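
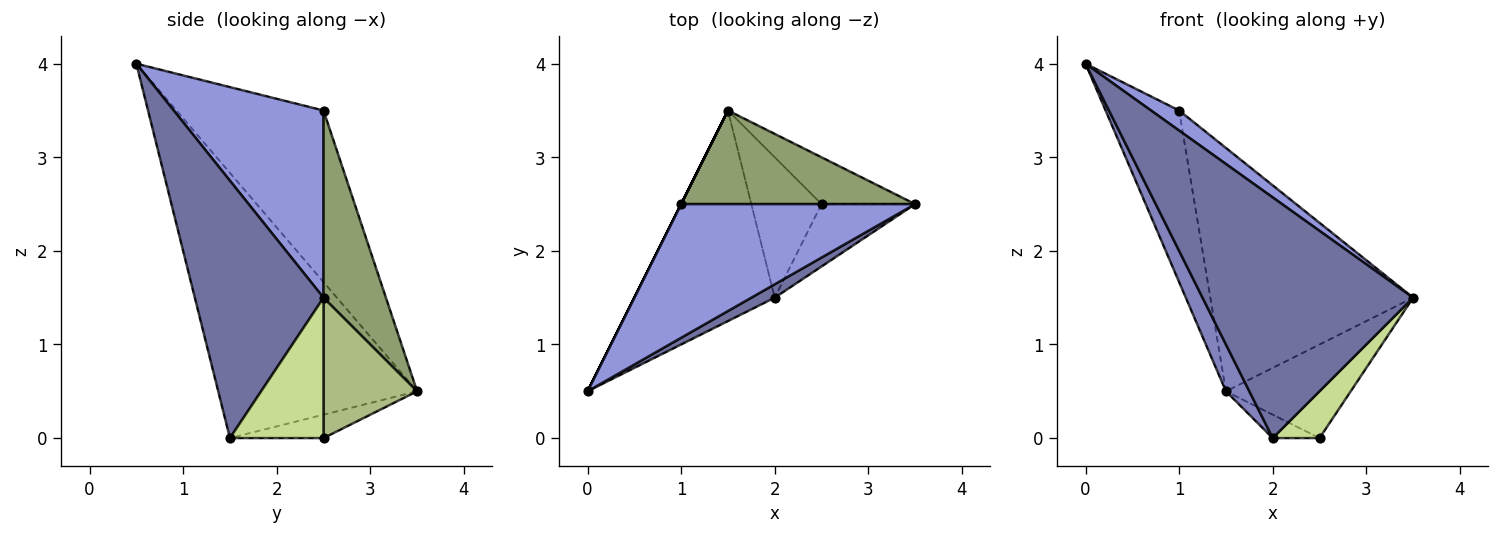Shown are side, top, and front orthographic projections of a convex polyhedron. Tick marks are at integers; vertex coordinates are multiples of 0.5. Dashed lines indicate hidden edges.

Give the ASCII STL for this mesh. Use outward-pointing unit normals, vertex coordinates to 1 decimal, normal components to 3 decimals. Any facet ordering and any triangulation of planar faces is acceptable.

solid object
 facet normal 0.521 -0.852 0.047
  outer loop
   vertex 2.0 1.5 0.0
   vertex 3.5 2.5 1.5
   vertex 0.0 0.5 4.0
  endloop
 endfacet
 facet normal -0.879 -0.103 -0.465
  outer loop
   vertex 2.0 1.5 0.0
   vertex 0.0 0.5 4.0
   vertex 1.5 3.5 0.5
  endloop
 endfacet
 facet normal 0.620 -0.116 0.776
  outer loop
   vertex 1.0 2.5 3.5
   vertex 0.0 0.5 4.0
   vertex 3.5 2.5 1.5
  endloop
 endfacet
 facet normal -0.894 0.447 0.000
  outer loop
   vertex 1.0 2.5 3.5
   vertex 1.5 3.5 0.5
   vertex 0.0 0.5 4.0
  endloop
 endfacet
 facet normal 0.276 0.897 0.345
  outer loop
   vertex 1.0 2.5 3.5
   vertex 3.5 2.5 1.5
   vertex 1.5 3.5 0.5
  endloop
 endfacet
 facet normal 0.557 0.743 -0.371
  outer loop
   vertex 2.5 2.5 0.0
   vertex 1.5 3.5 0.5
   vertex 3.5 2.5 1.5
  endloop
 endfacet
 facet normal 0.768 -0.384 -0.512
  outer loop
   vertex 2.5 2.5 0.0
   vertex 3.5 2.5 1.5
   vertex 2.0 1.5 0.0
  endloop
 endfacet
 facet normal -0.312 0.156 -0.937
  outer loop
   vertex 2.5 2.5 0.0
   vertex 2.0 1.5 0.0
   vertex 1.5 3.5 0.5
  endloop
 endfacet
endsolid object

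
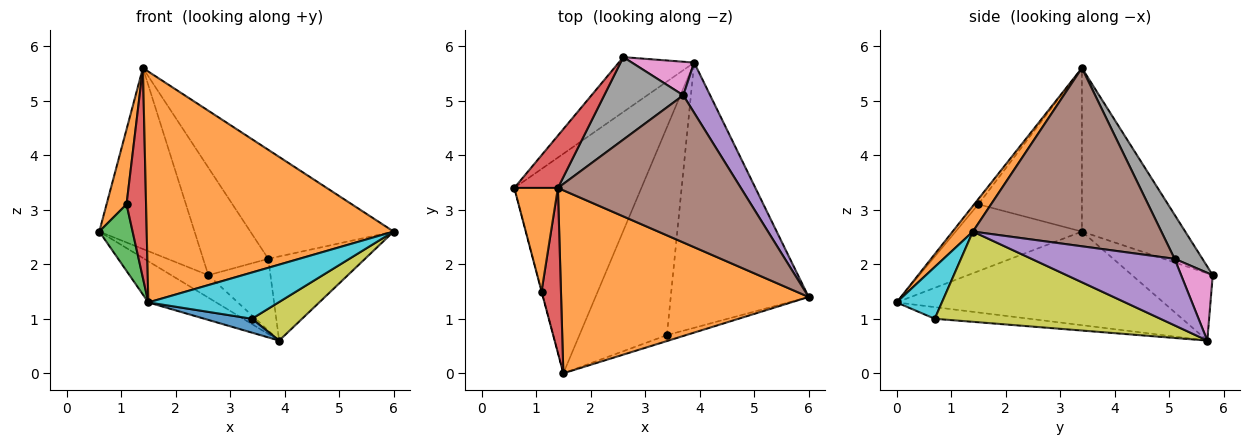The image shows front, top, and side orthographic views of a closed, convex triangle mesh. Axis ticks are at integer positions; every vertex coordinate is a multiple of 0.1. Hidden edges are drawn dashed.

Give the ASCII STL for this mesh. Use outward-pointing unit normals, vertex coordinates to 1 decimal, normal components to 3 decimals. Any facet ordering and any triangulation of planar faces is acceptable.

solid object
 facet normal -0.586 0.149 -0.796
  outer loop
   vertex 1.5 0.0 1.3
   vertex 0.6 3.4 2.6
   vertex 3.9 5.7 0.6
  endloop
 endfacet
 facet normal 0.064 -0.782 0.620
  outer loop
   vertex 1.5 0.0 1.3
   vertex 6.0 1.4 2.6
   vertex 1.4 3.4 5.6
  endloop
 endfacet
 facet normal -0.636 0.292 -0.714
  outer loop
   vertex 2.6 5.8 1.8
   vertex 3.9 5.7 0.6
   vertex 0.6 3.4 2.6
  endloop
 endfacet
 facet normal -0.721 0.665 0.192
  outer loop
   vertex 2.6 5.8 1.8
   vertex 0.6 3.4 2.6
   vertex 1.4 3.4 5.6
  endloop
 endfacet
 facet normal 0.786 0.531 0.317
  outer loop
   vertex 3.7 5.1 2.1
   vertex 6.0 1.4 2.6
   vertex 3.9 5.7 0.6
  endloop
 endfacet
 facet normal 0.616 0.469 0.633
  outer loop
   vertex 3.7 5.1 2.1
   vertex 1.4 3.4 5.6
   vertex 6.0 1.4 2.6
  endloop
 endfacet
 facet normal 0.419 0.823 0.385
  outer loop
   vertex 3.7 5.1 2.1
   vertex 3.9 5.7 0.6
   vertex 2.6 5.8 1.8
  endloop
 endfacet
 facet normal 0.321 0.752 0.576
  outer loop
   vertex 3.7 5.1 2.1
   vertex 2.6 5.8 1.8
   vertex 1.4 3.4 5.6
  endloop
 endfacet
 facet normal 0.544 -0.121 -0.831
  outer loop
   vertex 3.4 0.7 1.0
   vertex 3.9 5.7 0.6
   vertex 6.0 1.4 2.6
  endloop
 endfacet
 facet normal 0.326 -0.938 -0.120
  outer loop
   vertex 3.4 0.7 1.0
   vertex 6.0 1.4 2.6
   vertex 1.5 0.0 1.3
  endloop
 endfacet
 facet normal -0.132 -0.066 -0.989
  outer loop
   vertex 3.4 0.7 1.0
   vertex 1.5 0.0 1.3
   vertex 3.9 5.7 0.6
  endloop
 endfacet
 facet normal -0.950 -0.183 0.253
  outer loop
   vertex 1.1 1.5 3.1
   vertex 1.4 3.4 5.6
   vertex 0.6 3.4 2.6
  endloop
 endfacet
 facet normal -0.967 -0.255 -0.002
  outer loop
   vertex 1.1 1.5 3.1
   vertex 0.6 3.4 2.6
   vertex 1.5 0.0 1.3
  endloop
 endfacet
 facet normal -0.166 -0.775 0.609
  outer loop
   vertex 1.1 1.5 3.1
   vertex 1.5 0.0 1.3
   vertex 1.4 3.4 5.6
  endloop
 endfacet
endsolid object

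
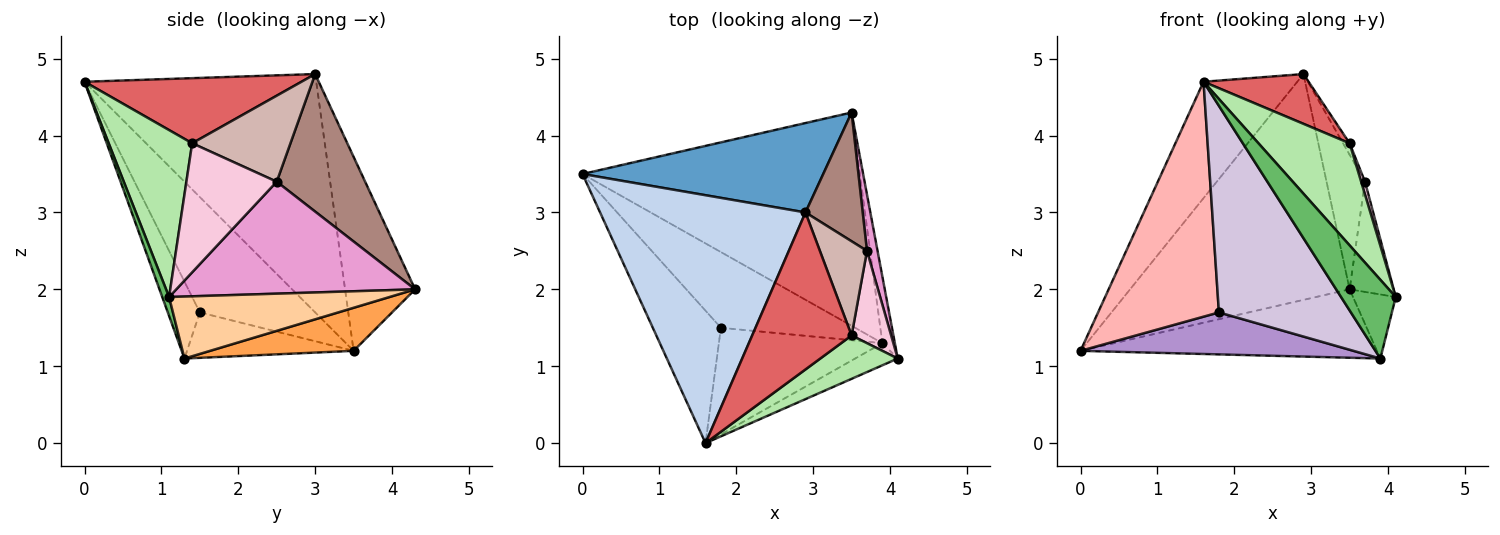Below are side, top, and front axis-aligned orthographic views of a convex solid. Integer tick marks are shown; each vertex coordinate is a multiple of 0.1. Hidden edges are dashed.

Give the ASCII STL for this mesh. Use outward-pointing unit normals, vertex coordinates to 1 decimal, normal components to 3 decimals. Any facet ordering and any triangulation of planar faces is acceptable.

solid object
 facet normal -0.284 0.891 0.353
  outer loop
   vertex 2.9 3.0 4.8
   vertex 3.5 4.3 2.0
   vertex 0.0 3.5 1.2
  endloop
 endfacet
 facet normal -0.724 0.293 0.624
  outer loop
   vertex 2.9 3.0 4.8
   vertex 0.0 3.5 1.2
   vertex 1.6 0.0 4.7
  endloop
 endfacet
 facet normal 0.146 0.302 -0.942
  outer loop
   vertex 3.9 1.3 1.1
   vertex 0.0 3.5 1.2
   vertex 3.5 4.3 2.0
  endloop
 endfacet
 facet normal 0.963 0.187 -0.194
  outer loop
   vertex 3.9 1.3 1.1
   vertex 3.5 4.3 2.0
   vertex 4.1 1.1 1.9
  endloop
 endfacet
 facet normal 0.119 -0.956 -0.269
  outer loop
   vertex 3.9 1.3 1.1
   vertex 4.1 1.1 1.9
   vertex 1.6 0.0 4.7
  endloop
 endfacet
 facet normal 0.644 -0.704 0.299
  outer loop
   vertex 3.5 1.4 3.9
   vertex 1.6 0.0 4.7
   vertex 4.1 1.1 1.9
  endloop
 endfacet
 facet normal 0.529 -0.256 0.809
  outer loop
   vertex 3.5 1.4 3.9
   vertex 2.9 3.0 4.8
   vertex 1.6 0.0 4.7
  endloop
 endfacet
 facet normal -0.639 -0.670 -0.378
  outer loop
   vertex 1.8 1.5 1.7
   vertex 1.6 0.0 4.7
   vertex 0.0 3.5 1.2
  endloop
 endfacet
 facet normal -0.284 -0.465 -0.839
  outer loop
   vertex 1.8 1.5 1.7
   vertex 0.0 3.5 1.2
   vertex 3.9 1.3 1.1
  endloop
 endfacet
 facet normal -0.211 -0.869 -0.448
  outer loop
   vertex 1.8 1.5 1.7
   vertex 3.9 1.3 1.1
   vertex 1.6 0.0 4.7
  endloop
 endfacet
 facet normal 0.857 0.373 0.357
  outer loop
   vertex 3.7 2.5 3.4
   vertex 3.5 4.3 2.0
   vertex 2.9 3.0 4.8
  endloop
 endfacet
 facet normal 0.876 0.059 0.479
  outer loop
   vertex 3.7 2.5 3.4
   vertex 2.9 3.0 4.8
   vertex 3.5 1.4 3.9
  endloop
 endfacet
 facet normal 0.979 0.181 0.092
  outer loop
   vertex 3.7 2.5 3.4
   vertex 4.1 1.1 1.9
   vertex 3.5 4.3 2.0
  endloop
 endfacet
 facet normal 0.955 -0.041 0.293
  outer loop
   vertex 3.7 2.5 3.4
   vertex 3.5 1.4 3.9
   vertex 4.1 1.1 1.9
  endloop
 endfacet
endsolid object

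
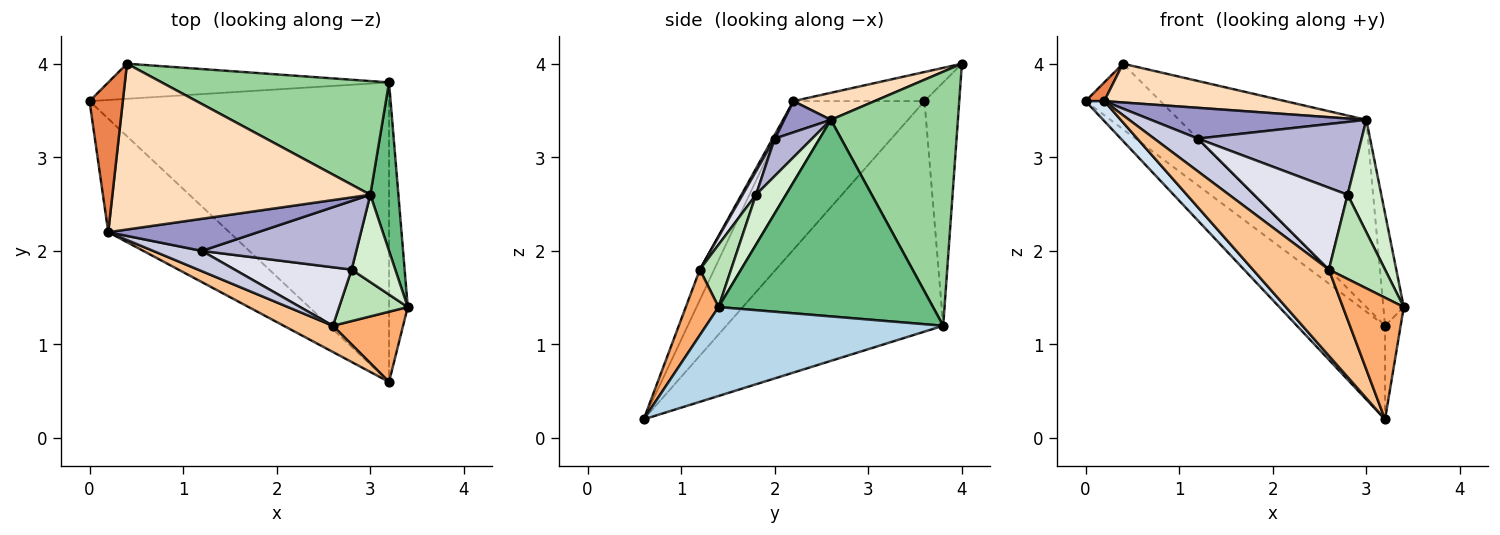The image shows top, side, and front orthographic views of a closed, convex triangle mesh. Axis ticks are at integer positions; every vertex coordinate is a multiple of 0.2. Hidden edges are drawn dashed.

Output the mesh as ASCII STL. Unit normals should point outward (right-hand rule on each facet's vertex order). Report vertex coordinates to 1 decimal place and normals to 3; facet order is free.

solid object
 facet normal -0.592 0.240 -0.769
  outer loop
   vertex 3.2 3.8 1.2
   vertex 3.2 0.6 0.2
   vertex 0.0 3.6 3.6
  endloop
 endfacet
 facet normal -0.379 0.816 -0.437
  outer loop
   vertex 3.2 3.8 1.2
   vertex 0.0 3.6 3.6
   vertex 0.4 4.0 4.0
  endloop
 endfacet
 facet normal 0.977 0.064 -0.206
  outer loop
   vertex 3.2 3.8 1.2
   vertex 3.4 1.4 1.4
   vertex 3.2 0.6 0.2
  endloop
 endfacet
 facet normal -0.770 -0.110 -0.628
  outer loop
   vertex 0.2 2.2 3.6
   vertex 0.0 3.6 3.6
   vertex 3.2 0.6 0.2
  endloop
 endfacet
 facet normal -0.656 -0.094 0.749
  outer loop
   vertex 0.2 2.2 3.6
   vertex 0.4 4.0 4.0
   vertex 0.0 3.6 3.6
  endloop
 endfacet
 facet normal 0.423 -0.785 0.453
  outer loop
   vertex 2.6 1.2 1.8
   vertex 3.2 0.6 0.2
   vertex 3.4 1.4 1.4
  endloop
 endfacet
 facet normal -0.177 -0.942 0.287
  outer loop
   vertex 2.6 1.2 1.8
   vertex 0.2 2.2 3.6
   vertex 3.2 0.6 0.2
  endloop
 endfacet
 facet normal 0.102 -0.227 0.969
  outer loop
   vertex 3.0 2.6 3.4
   vertex 0.4 4.0 4.0
   vertex 0.2 2.2 3.6
  endloop
 endfacet
 facet normal 0.986 0.094 0.141
  outer loop
   vertex 3.0 2.6 3.4
   vertex 3.4 1.4 1.4
   vertex 3.2 3.8 1.2
  endloop
 endfacet
 facet normal 0.502 0.739 0.449
  outer loop
   vertex 3.0 2.6 3.4
   vertex 3.2 3.8 1.2
   vertex 0.4 4.0 4.0
  endloop
 endfacet
 facet normal 0.428 -0.771 0.471
  outer loop
   vertex 2.8 1.8 2.6
   vertex 2.6 1.2 1.8
   vertex 3.4 1.4 1.4
  endloop
 endfacet
 facet normal 0.574 -0.646 0.503
  outer loop
   vertex 2.8 1.8 2.6
   vertex 3.4 1.4 1.4
   vertex 3.0 2.6 3.4
  endloop
 endfacet
 facet normal 0.149 -0.684 0.714
  outer loop
   vertex 1.2 2.0 3.2
   vertex 3.0 2.6 3.4
   vertex 0.2 2.2 3.6
  endloop
 endfacet
 facet normal 0.164 -0.718 0.677
  outer loop
   vertex 1.2 2.0 3.2
   vertex 2.8 1.8 2.6
   vertex 3.0 2.6 3.4
  endloop
 endfacet
 facet normal 0.040 -0.850 0.526
  outer loop
   vertex 1.2 2.0 3.2
   vertex 0.2 2.2 3.6
   vertex 2.6 1.2 1.8
  endloop
 endfacet
 facet normal 0.115 -0.808 0.577
  outer loop
   vertex 1.2 2.0 3.2
   vertex 2.6 1.2 1.8
   vertex 2.8 1.8 2.6
  endloop
 endfacet
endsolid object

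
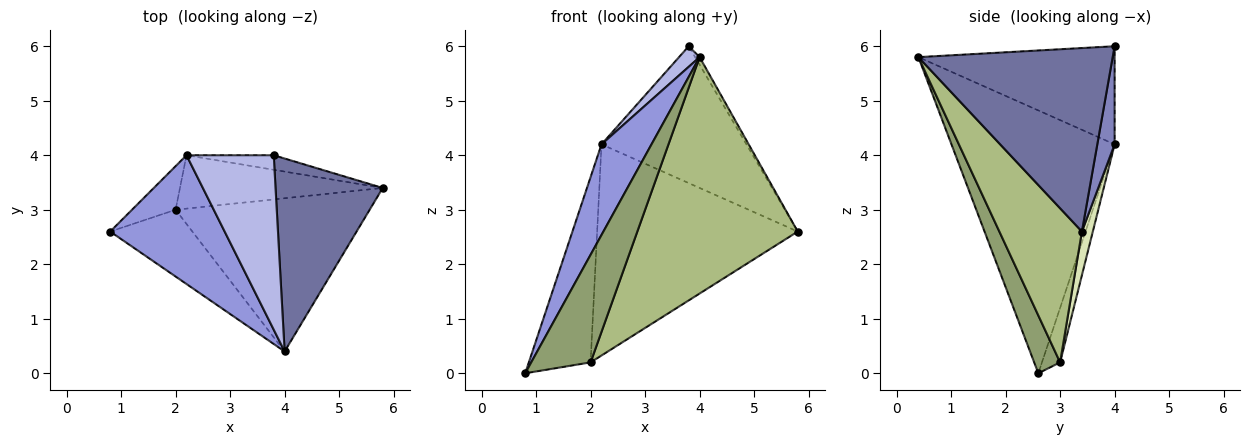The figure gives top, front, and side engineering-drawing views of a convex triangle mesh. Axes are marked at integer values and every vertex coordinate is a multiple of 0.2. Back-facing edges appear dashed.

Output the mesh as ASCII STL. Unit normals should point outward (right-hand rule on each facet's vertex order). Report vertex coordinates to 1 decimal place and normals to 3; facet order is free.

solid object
 facet normal 0.863 0.020 0.504
  outer loop
   vertex 3.8 4.0 6.0
   vertex 4.0 0.4 5.8
   vertex 5.8 3.4 2.6
  endloop
 endfacet
 facet normal 0.118 0.987 -0.105
  outer loop
   vertex 2.2 4.0 4.2
   vertex 3.8 4.0 6.0
   vertex 5.8 3.4 2.6
  endloop
 endfacet
 facet normal -0.883 -0.270 0.384
  outer loop
   vertex 2.2 4.0 4.2
   vertex 0.8 2.6 0.0
   vertex 4.0 0.4 5.8
  endloop
 endfacet
 facet normal -0.745 -0.078 0.662
  outer loop
   vertex 2.2 4.0 4.2
   vertex 4.0 0.4 5.8
   vertex 3.8 4.0 6.0
  endloop
 endfacet
 facet normal 0.348 -0.797 -0.494
  outer loop
   vertex 2.0 3.0 0.2
   vertex 4.0 0.4 5.8
   vertex 0.8 2.6 0.0
  endloop
 endfacet
 facet normal 0.396 -0.770 -0.499
  outer loop
   vertex 2.0 3.0 0.2
   vertex 5.8 3.4 2.6
   vertex 4.0 0.4 5.8
  endloop
 endfacet
 facet normal -0.275 0.936 -0.220
  outer loop
   vertex 2.0 3.0 0.2
   vertex 0.8 2.6 0.0
   vertex 2.2 4.0 4.2
  endloop
 endfacet
 facet normal 0.053 0.968 -0.245
  outer loop
   vertex 2.0 3.0 0.2
   vertex 2.2 4.0 4.2
   vertex 5.8 3.4 2.6
  endloop
 endfacet
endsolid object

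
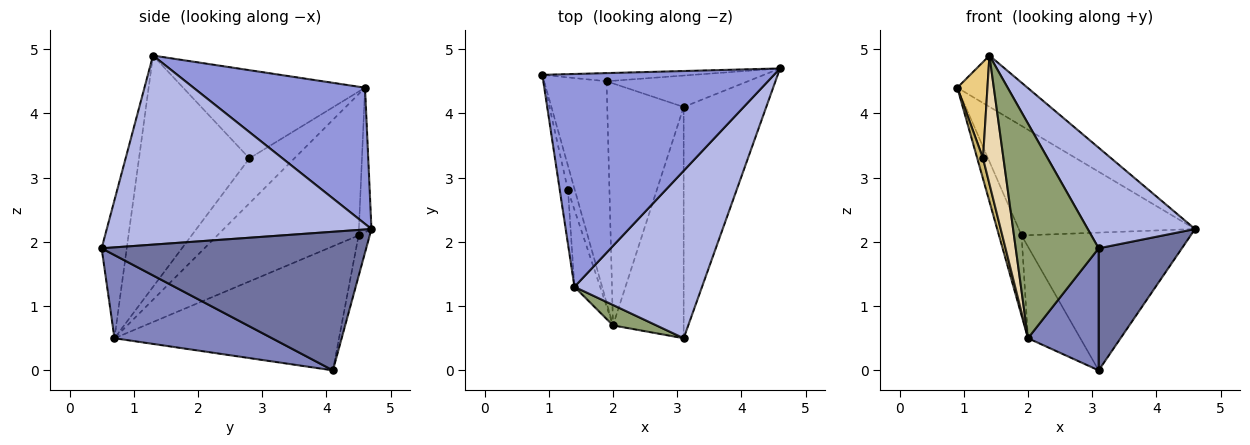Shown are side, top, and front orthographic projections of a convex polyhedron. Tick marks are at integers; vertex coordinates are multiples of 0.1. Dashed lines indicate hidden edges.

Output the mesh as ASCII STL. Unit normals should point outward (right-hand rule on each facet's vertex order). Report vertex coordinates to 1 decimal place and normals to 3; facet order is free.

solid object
 facet normal 0.829 -0.261 -0.494
  outer loop
   vertex 3.1 4.1 0.0
   vertex 4.6 4.7 2.2
   vertex 3.1 0.5 1.9
  endloop
 endfacet
 facet normal 0.721 -0.323 -0.613
  outer loop
   vertex 2.0 0.7 0.5
   vertex 3.1 4.1 0.0
   vertex 3.1 0.5 1.9
  endloop
 endfacet
 facet normal 0.496 0.203 0.844
  outer loop
   vertex 1.4 1.3 4.9
   vertex 4.6 4.7 2.2
   vertex 0.9 4.6 4.4
  endloop
 endfacet
 facet normal 0.786 -0.319 0.530
  outer loop
   vertex 1.4 1.3 4.9
   vertex 3.1 0.5 1.9
   vertex 4.6 4.7 2.2
  endloop
 endfacet
 facet normal -0.289 -0.953 0.091
  outer loop
   vertex 1.4 1.3 4.9
   vertex 2.0 0.7 0.5
   vertex 3.1 0.5 1.9
  endloop
 endfacet
 facet normal -0.071 0.995 -0.074
  outer loop
   vertex 1.9 4.5 2.1
   vertex 0.9 4.6 4.4
   vertex 4.6 4.7 2.2
  endloop
 endfacet
 facet normal -0.064 0.973 -0.222
  outer loop
   vertex 1.9 4.5 2.1
   vertex 4.6 4.7 2.2
   vertex 3.1 4.1 0.0
  endloop
 endfacet
 facet normal -0.905 0.145 -0.400
  outer loop
   vertex 1.9 4.5 2.1
   vertex 2.0 0.7 0.5
   vertex 0.9 4.6 4.4
  endloop
 endfacet
 facet normal -0.835 0.195 -0.514
  outer loop
   vertex 1.9 4.5 2.1
   vertex 3.1 4.1 0.0
   vertex 2.0 0.7 0.5
  endloop
 endfacet
 facet normal -0.981 -0.126 -0.151
  outer loop
   vertex 1.3 2.8 3.3
   vertex 0.9 4.6 4.4
   vertex 2.0 0.7 0.5
  endloop
 endfacet
 facet normal -0.982 -0.163 -0.091
  outer loop
   vertex 1.3 2.8 3.3
   vertex 1.4 1.3 4.9
   vertex 0.9 4.6 4.4
  endloop
 endfacet
 facet normal -0.977 -0.181 -0.109
  outer loop
   vertex 1.3 2.8 3.3
   vertex 2.0 0.7 0.5
   vertex 1.4 1.3 4.9
  endloop
 endfacet
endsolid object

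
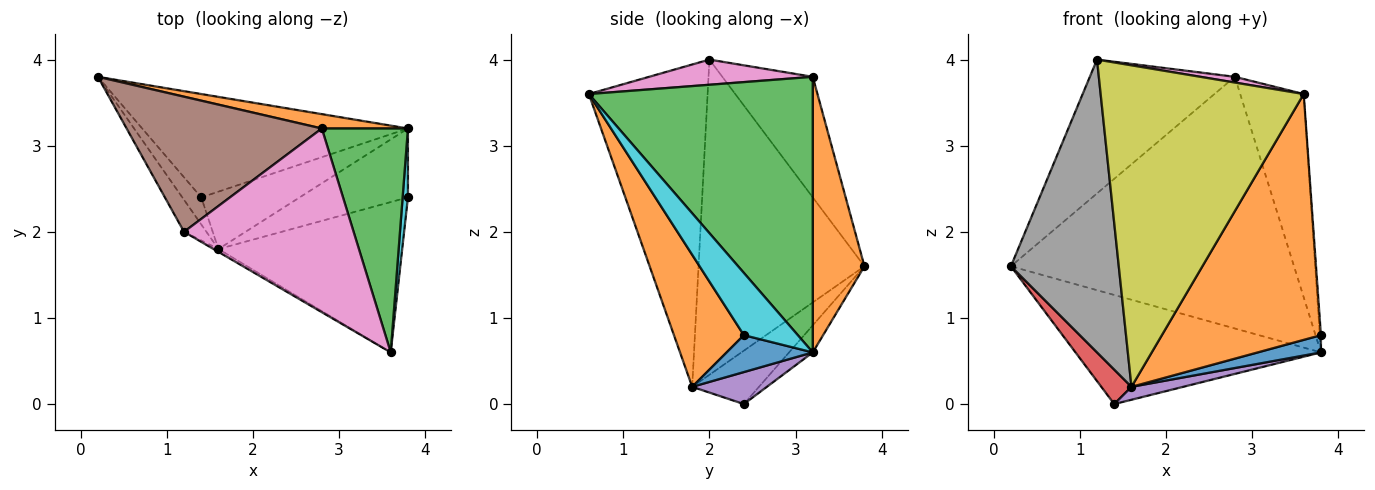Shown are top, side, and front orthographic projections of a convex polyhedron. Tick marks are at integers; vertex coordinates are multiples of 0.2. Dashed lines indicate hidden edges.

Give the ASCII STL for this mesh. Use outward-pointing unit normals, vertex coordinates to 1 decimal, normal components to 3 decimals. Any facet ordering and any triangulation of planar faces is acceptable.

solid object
 facet normal -0.070 0.724 -0.686
  outer loop
   vertex 1.4 2.4 0.0
   vertex 0.2 3.8 1.6
   vertex 3.8 3.2 0.6
  endloop
 endfacet
 facet normal 0.179 0.982 0.056
  outer loop
   vertex 2.8 3.2 3.8
   vertex 3.8 3.2 0.6
   vertex 0.2 3.8 1.6
  endloop
 endfacet
 facet normal 0.921 0.261 0.288
  outer loop
   vertex 2.8 3.2 3.8
   vertex 3.6 0.6 3.6
   vertex 3.8 3.2 0.6
  endloop
 endfacet
 facet normal -0.867 -0.392 -0.308
  outer loop
   vertex 1.6 1.8 0.2
   vertex 0.2 3.8 1.6
   vertex 1.4 2.4 0.0
  endloop
 endfacet
 facet normal 0.302 -0.209 -0.930
  outer loop
   vertex 1.6 1.8 0.2
   vertex 1.4 2.4 0.0
   vertex 3.8 3.2 0.6
  endloop
 endfacet
 facet normal -0.402 0.644 0.651
  outer loop
   vertex 1.2 2.0 4.0
   vertex 2.8 3.2 3.8
   vertex 0.2 3.8 1.6
  endloop
 endfacet
 facet normal 0.147 -0.031 0.989
  outer loop
   vertex 1.2 2.0 4.0
   vertex 3.6 0.6 3.6
   vertex 2.8 3.2 3.8
  endloop
 endfacet
 facet normal -0.837 -0.544 -0.059
  outer loop
   vertex 1.2 2.0 4.0
   vertex 0.2 3.8 1.6
   vertex 1.6 1.8 0.2
  endloop
 endfacet
 facet normal -0.505 -0.863 -0.008
  outer loop
   vertex 1.2 2.0 4.0
   vertex 1.6 1.8 0.2
   vertex 3.6 0.6 3.6
  endloop
 endfacet
 facet normal 0.996 0.021 0.085
  outer loop
   vertex 3.8 2.4 0.8
   vertex 3.8 3.2 0.6
   vertex 3.6 0.6 3.6
  endloop
 endfacet
 facet normal 0.314 -0.230 -0.921
  outer loop
   vertex 3.8 2.4 0.8
   vertex 1.6 1.8 0.2
   vertex 3.8 3.2 0.6
  endloop
 endfacet
 facet normal 0.351 -0.799 -0.488
  outer loop
   vertex 3.8 2.4 0.8
   vertex 3.6 0.6 3.6
   vertex 1.6 1.8 0.2
  endloop
 endfacet
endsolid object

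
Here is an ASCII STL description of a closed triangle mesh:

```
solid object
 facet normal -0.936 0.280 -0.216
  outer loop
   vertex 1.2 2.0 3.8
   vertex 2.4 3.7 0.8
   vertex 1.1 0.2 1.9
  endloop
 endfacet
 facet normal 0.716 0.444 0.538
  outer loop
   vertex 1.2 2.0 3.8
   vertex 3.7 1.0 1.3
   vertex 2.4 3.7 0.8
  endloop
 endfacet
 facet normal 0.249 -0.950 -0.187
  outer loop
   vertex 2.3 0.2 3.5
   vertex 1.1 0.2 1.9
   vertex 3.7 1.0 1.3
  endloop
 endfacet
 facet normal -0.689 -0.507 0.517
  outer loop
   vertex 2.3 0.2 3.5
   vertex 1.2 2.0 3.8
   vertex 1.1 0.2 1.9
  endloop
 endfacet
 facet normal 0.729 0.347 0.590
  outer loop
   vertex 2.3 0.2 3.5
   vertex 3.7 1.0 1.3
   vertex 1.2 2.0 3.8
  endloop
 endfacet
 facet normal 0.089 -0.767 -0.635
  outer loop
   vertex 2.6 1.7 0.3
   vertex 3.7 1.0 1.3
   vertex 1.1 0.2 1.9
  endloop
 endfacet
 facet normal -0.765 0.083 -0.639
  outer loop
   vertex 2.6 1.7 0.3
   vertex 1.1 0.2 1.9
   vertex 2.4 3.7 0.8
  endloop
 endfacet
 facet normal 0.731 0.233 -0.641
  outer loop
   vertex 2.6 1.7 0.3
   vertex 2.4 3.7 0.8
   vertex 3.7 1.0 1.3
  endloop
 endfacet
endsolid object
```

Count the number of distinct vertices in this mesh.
6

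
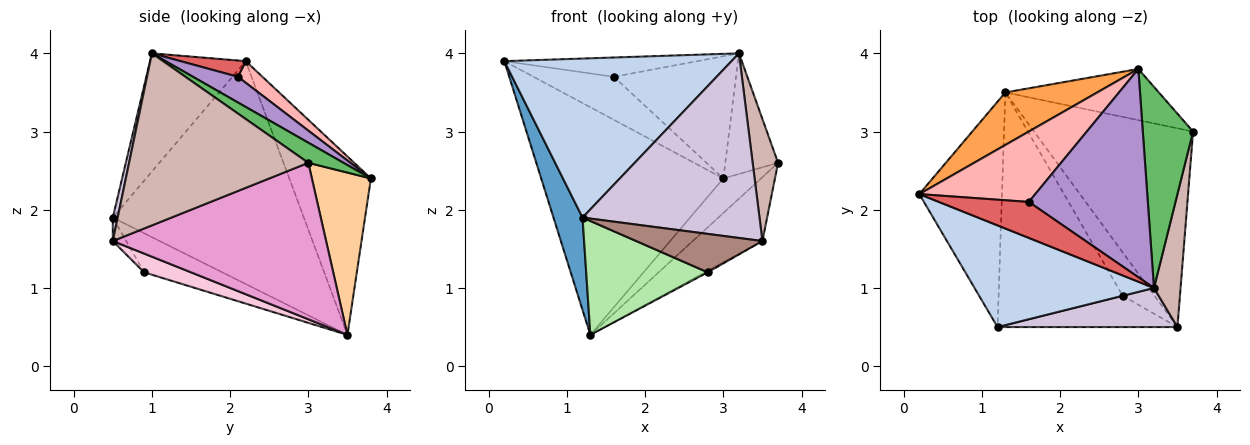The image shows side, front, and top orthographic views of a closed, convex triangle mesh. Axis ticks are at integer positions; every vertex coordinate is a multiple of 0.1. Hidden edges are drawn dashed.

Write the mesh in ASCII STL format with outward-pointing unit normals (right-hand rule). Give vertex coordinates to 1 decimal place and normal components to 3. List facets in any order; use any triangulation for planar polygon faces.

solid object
 facet normal -0.928 -0.141 -0.344
  outer loop
   vertex 1.3 3.5 0.4
   vertex 1.2 0.5 1.9
   vertex 0.2 2.2 3.9
  endloop
 endfacet
 facet normal -0.335 -0.794 0.508
  outer loop
   vertex 3.2 1.0 4.0
   vertex 0.2 2.2 3.9
   vertex 1.2 0.5 1.9
  endloop
 endfacet
 facet normal -0.400 0.893 0.206
  outer loop
   vertex 3.0 3.8 2.4
   vertex 1.3 3.5 0.4
   vertex 0.2 2.2 3.9
  endloop
 endfacet
 facet normal 0.659 0.421 -0.623
  outer loop
   vertex 3.0 3.8 2.4
   vertex 3.7 3.0 2.6
   vertex 1.3 3.5 0.4
  endloop
 endfacet
 facet normal 0.324 0.487 0.811
  outer loop
   vertex 3.0 3.8 2.4
   vertex 3.2 1.0 4.0
   vertex 3.7 3.0 2.6
  endloop
 endfacet
 facet normal -0.272 -0.423 -0.864
  outer loop
   vertex 2.8 0.9 1.2
   vertex 1.2 0.5 1.9
   vertex 1.3 3.5 0.4
  endloop
 endfacet
 facet normal 0.158 0.467 0.870
  outer loop
   vertex 1.6 2.1 3.7
   vertex 0.2 2.2 3.9
   vertex 3.2 1.0 4.0
  endloop
 endfacet
 facet normal 0.157 0.515 0.843
  outer loop
   vertex 1.6 2.1 3.7
   vertex 3.0 3.8 2.4
   vertex 0.2 2.2 3.9
  endloop
 endfacet
 facet normal 0.183 0.498 0.848
  outer loop
   vertex 1.6 2.1 3.7
   vertex 3.2 1.0 4.0
   vertex 3.0 3.8 2.4
  endloop
 endfacet
 facet normal 0.027 -0.978 0.207
  outer loop
   vertex 3.5 0.5 1.6
   vertex 3.2 1.0 4.0
   vertex 1.2 0.5 1.9
  endloop
 endfacet
 facet normal -0.082 -0.773 -0.629
  outer loop
   vertex 3.5 0.5 1.6
   vertex 1.2 0.5 1.9
   vertex 2.8 0.9 1.2
  endloop
 endfacet
 facet normal 0.979 -0.139 0.151
  outer loop
   vertex 3.5 0.5 1.6
   vertex 3.7 3.0 2.6
   vertex 3.2 1.0 4.0
  endloop
 endfacet
 facet normal 0.684 0.223 -0.695
  outer loop
   vertex 3.5 0.5 1.6
   vertex 1.3 3.5 0.4
   vertex 3.7 3.0 2.6
  endloop
 endfacet
 facet normal 0.508 0.028 -0.861
  outer loop
   vertex 3.5 0.5 1.6
   vertex 2.8 0.9 1.2
   vertex 1.3 3.5 0.4
  endloop
 endfacet
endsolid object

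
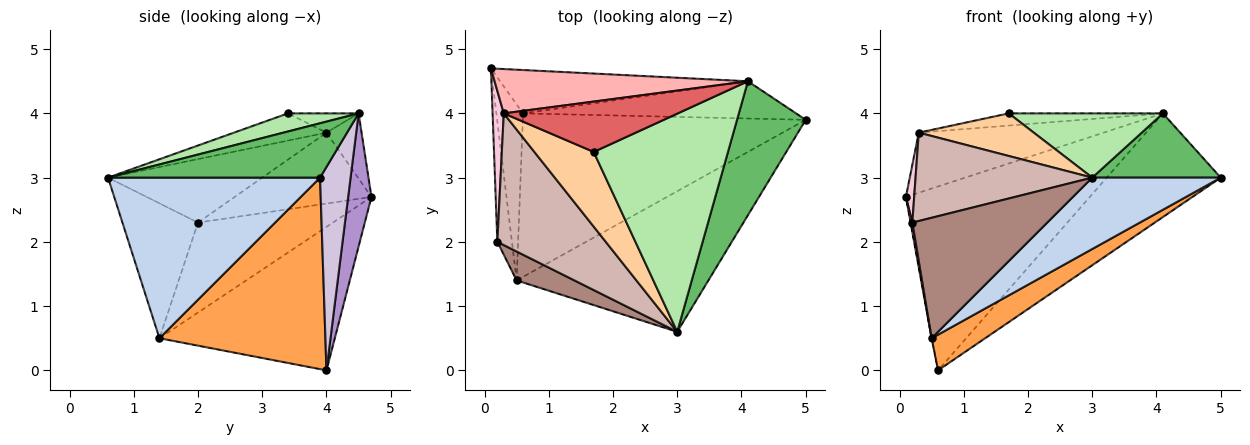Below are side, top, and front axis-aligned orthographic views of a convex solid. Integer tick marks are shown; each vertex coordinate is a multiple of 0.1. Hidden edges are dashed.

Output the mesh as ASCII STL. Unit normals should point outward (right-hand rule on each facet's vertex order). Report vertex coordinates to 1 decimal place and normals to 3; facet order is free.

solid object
 facet normal -0.983 0.003 -0.183
  outer loop
   vertex 0.5 1.4 0.5
   vertex 0.1 4.7 2.7
   vertex 0.6 4.0 0.0
  endloop
 endfacet
 facet normal 0.598 -0.363 -0.714
  outer loop
   vertex 0.5 1.4 0.5
   vertex 5.0 3.9 3.0
   vertex 3.0 0.6 3.0
  endloop
 endfacet
 facet normal 0.552 -0.178 -0.815
  outer loop
   vertex 0.5 1.4 0.5
   vertex 0.6 4.0 0.0
   vertex 5.0 3.9 3.0
  endloop
 endfacet
 facet normal -0.370 -0.460 0.807
  outer loop
   vertex 0.3 4.0 3.7
   vertex 3.0 0.6 3.0
   vertex 1.7 3.4 4.0
  endloop
 endfacet
 facet normal 0.581 -0.352 0.734
  outer loop
   vertex 4.1 4.5 4.0
   vertex 3.0 0.6 3.0
   vertex 5.0 3.9 3.0
  endloop
 endfacet
 facet normal 0.128 -0.280 0.951
  outer loop
   vertex 4.1 4.5 4.0
   vertex 1.7 3.4 4.0
   vertex 3.0 0.6 3.0
  endloop
 endfacet
 facet normal -0.107 0.234 0.966
  outer loop
   vertex 4.1 4.5 4.0
   vertex 0.3 4.0 3.7
   vertex 1.7 3.4 4.0
  endloop
 endfacet
 facet normal -0.151 0.795 0.587
  outer loop
   vertex 4.1 4.5 4.0
   vertex 0.1 4.7 2.7
   vertex 0.3 4.0 3.7
  endloop
 endfacet
 facet normal 0.122 0.966 -0.228
  outer loop
   vertex 4.1 4.5 4.0
   vertex 0.6 4.0 0.0
   vertex 0.1 4.7 2.7
  endloop
 endfacet
 facet normal 0.244 0.913 -0.328
  outer loop
   vertex 4.1 4.5 4.0
   vertex 5.0 3.9 3.0
   vertex 0.6 4.0 0.0
  endloop
 endfacet
 facet normal -0.478 -0.854 0.205
  outer loop
   vertex 0.2 2.0 2.3
   vertex 0.5 1.4 0.5
   vertex 3.0 0.6 3.0
  endloop
 endfacet
 facet normal -0.437 -0.501 0.747
  outer loop
   vertex 0.2 2.0 2.3
   vertex 3.0 0.6 3.0
   vertex 0.3 4.0 3.7
  endloop
 endfacet
 facet normal -0.987 -0.013 -0.160
  outer loop
   vertex 0.2 2.0 2.3
   vertex 0.1 4.7 2.7
   vertex 0.5 1.4 0.5
  endloop
 endfacet
 facet normal -0.986 -0.060 0.156
  outer loop
   vertex 0.2 2.0 2.3
   vertex 0.3 4.0 3.7
   vertex 0.1 4.7 2.7
  endloop
 endfacet
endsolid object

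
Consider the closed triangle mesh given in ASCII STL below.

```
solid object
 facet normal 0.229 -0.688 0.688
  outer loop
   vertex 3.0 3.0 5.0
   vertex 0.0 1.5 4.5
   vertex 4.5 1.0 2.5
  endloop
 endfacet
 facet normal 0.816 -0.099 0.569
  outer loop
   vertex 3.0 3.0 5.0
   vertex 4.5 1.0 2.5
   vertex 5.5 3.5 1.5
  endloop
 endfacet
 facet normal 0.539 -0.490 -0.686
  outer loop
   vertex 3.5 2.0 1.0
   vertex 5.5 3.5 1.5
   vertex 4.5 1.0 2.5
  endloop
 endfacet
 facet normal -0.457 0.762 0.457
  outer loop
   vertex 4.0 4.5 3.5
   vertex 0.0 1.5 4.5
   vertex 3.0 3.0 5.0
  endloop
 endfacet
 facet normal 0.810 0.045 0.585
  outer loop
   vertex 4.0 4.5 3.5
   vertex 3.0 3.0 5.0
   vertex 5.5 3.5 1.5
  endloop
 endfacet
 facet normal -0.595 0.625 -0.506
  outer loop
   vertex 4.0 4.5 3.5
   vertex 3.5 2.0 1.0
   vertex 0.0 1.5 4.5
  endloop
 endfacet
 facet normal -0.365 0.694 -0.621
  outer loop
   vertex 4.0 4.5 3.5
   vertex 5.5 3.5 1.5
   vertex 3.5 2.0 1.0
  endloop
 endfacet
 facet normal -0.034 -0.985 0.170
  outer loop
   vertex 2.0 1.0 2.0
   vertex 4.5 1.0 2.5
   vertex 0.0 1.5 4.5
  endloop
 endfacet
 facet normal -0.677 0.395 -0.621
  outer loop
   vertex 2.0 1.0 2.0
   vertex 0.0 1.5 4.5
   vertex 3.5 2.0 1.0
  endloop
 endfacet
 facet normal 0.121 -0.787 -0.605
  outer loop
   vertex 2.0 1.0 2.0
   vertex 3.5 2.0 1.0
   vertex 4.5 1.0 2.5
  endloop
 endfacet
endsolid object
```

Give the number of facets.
10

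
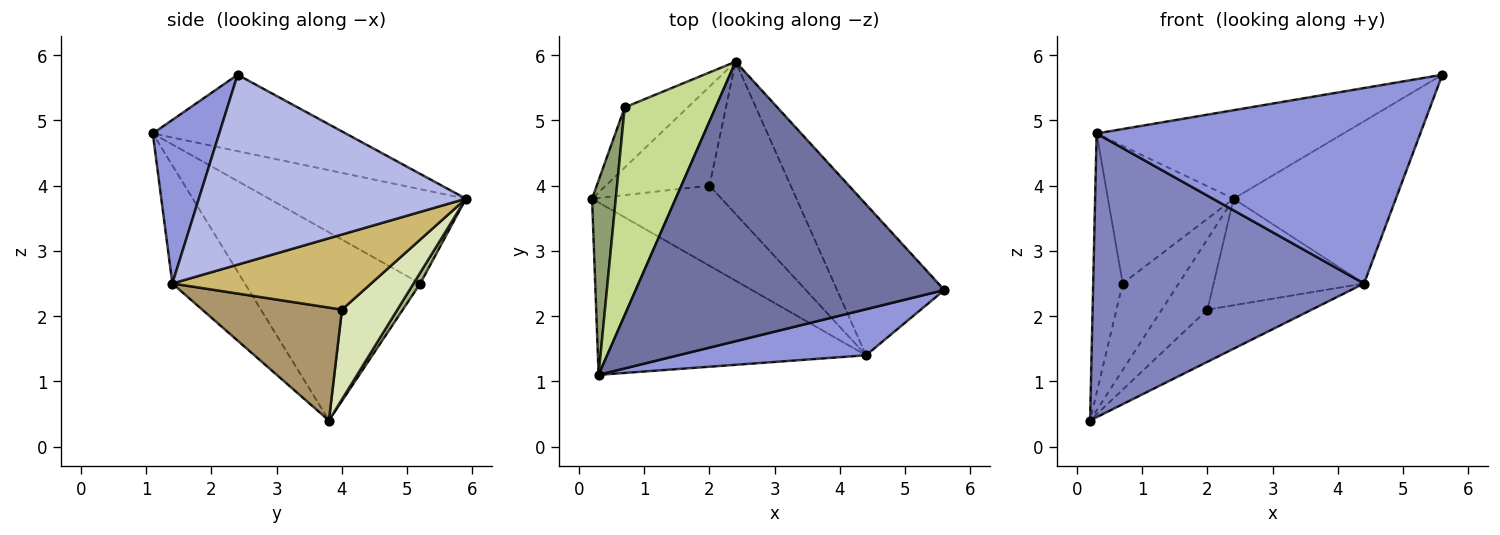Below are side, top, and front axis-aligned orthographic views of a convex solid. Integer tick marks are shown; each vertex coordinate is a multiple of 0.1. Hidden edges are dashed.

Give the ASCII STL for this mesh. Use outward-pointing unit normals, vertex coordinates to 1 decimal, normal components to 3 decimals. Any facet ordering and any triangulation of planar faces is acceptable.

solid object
 facet normal -0.230 0.294 0.928
  outer loop
   vertex 2.4 5.9 3.8
   vertex 0.3 1.1 4.8
   vertex 5.6 2.4 5.7
  endloop
 endfacet
 facet normal -0.223 -0.833 -0.506
  outer loop
   vertex 4.4 1.4 2.5
   vertex 0.3 1.1 4.8
   vertex 0.2 3.8 0.4
  endloop
 endfacet
 facet normal 0.196 -0.954 0.225
  outer loop
   vertex 4.4 1.4 2.5
   vertex 5.6 2.4 5.7
   vertex 0.3 1.1 4.8
  endloop
 endfacet
 facet normal 0.770 0.468 -0.435
  outer loop
   vertex 4.4 1.4 2.5
   vertex 2.4 5.9 3.8
   vertex 5.6 2.4 5.7
  endloop
 endfacet
 facet normal -0.979 0.165 0.123
  outer loop
   vertex 0.7 5.2 2.5
   vertex 0.2 3.8 0.4
   vertex 0.3 1.1 4.8
  endloop
 endfacet
 facet normal 0.098 0.817 -0.568
  outer loop
   vertex 0.7 5.2 2.5
   vertex 2.4 5.9 3.8
   vertex 0.2 3.8 0.4
  endloop
 endfacet
 facet normal -0.654 0.418 0.631
  outer loop
   vertex 0.7 5.2 2.5
   vertex 0.3 1.1 4.8
   vertex 2.4 5.9 3.8
  endloop
 endfacet
 facet normal 0.576 0.474 -0.666
  outer loop
   vertex 2.0 4.0 2.1
   vertex 0.2 3.8 0.4
   vertex 2.4 5.9 3.8
  endloop
 endfacet
 facet normal 0.590 0.441 -0.677
  outer loop
   vertex 2.0 4.0 2.1
   vertex 4.4 1.4 2.5
   vertex 0.2 3.8 0.4
  endloop
 endfacet
 facet normal 0.604 0.457 -0.653
  outer loop
   vertex 2.0 4.0 2.1
   vertex 2.4 5.9 3.8
   vertex 4.4 1.4 2.5
  endloop
 endfacet
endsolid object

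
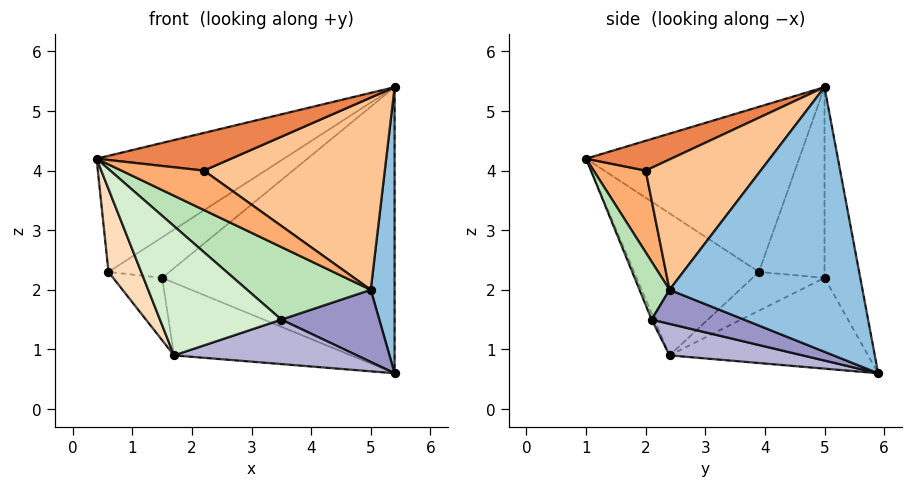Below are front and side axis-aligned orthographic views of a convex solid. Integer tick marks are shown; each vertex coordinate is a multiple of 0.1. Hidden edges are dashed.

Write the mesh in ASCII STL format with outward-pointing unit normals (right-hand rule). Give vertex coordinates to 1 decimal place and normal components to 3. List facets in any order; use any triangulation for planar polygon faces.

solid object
 facet normal -0.150 0.972 0.182
  outer loop
   vertex 1.5 5.0 2.2
   vertex 5.4 5.0 5.4
   vertex 5.4 5.9 0.6
  endloop
 endfacet
 facet normal 0.992 -0.123 -0.023
  outer loop
   vertex 5.0 2.4 2.0
   vertex 5.4 5.9 0.6
   vertex 5.4 5.0 5.4
  endloop
 endfacet
 facet normal -0.550 0.484 0.680
  outer loop
   vertex 0.6 3.9 2.3
   vertex 0.4 1.0 4.2
   vertex 5.4 5.0 5.4
  endloop
 endfacet
 facet normal -0.546 0.508 0.666
  outer loop
   vertex 0.6 3.9 2.3
   vertex 5.4 5.0 5.4
   vertex 1.5 5.0 2.2
  endloop
 endfacet
 facet normal 0.461 -0.728 0.507
  outer loop
   vertex 2.2 2.0 4.0
   vertex 5.4 5.0 5.4
   vertex 0.4 1.0 4.2
  endloop
 endfacet
 facet normal 0.462 -0.732 0.501
  outer loop
   vertex 2.2 2.0 4.0
   vertex 0.4 1.0 4.2
   vertex 5.0 2.4 2.0
  endloop
 endfacet
 facet normal 0.464 -0.729 0.503
  outer loop
   vertex 2.2 2.0 4.0
   vertex 5.0 2.4 2.0
   vertex 5.4 5.0 5.4
  endloop
 endfacet
 facet normal -0.869 -0.228 -0.439
  outer loop
   vertex 1.7 2.4 0.9
   vertex 0.4 1.0 4.2
   vertex 0.6 3.9 2.3
  endloop
 endfacet
 facet normal -0.425 0.379 -0.822
  outer loop
   vertex 1.7 2.4 0.9
   vertex 1.5 5.0 2.2
   vertex 5.4 5.9 0.6
  endloop
 endfacet
 facet normal -0.516 0.351 -0.781
  outer loop
   vertex 1.7 2.4 0.9
   vertex 0.6 3.9 2.3
   vertex 1.5 5.0 2.2
  endloop
 endfacet
 facet normal 0.234 -0.964 -0.124
  outer loop
   vertex 3.5 2.1 1.5
   vertex 5.0 2.4 2.0
   vertex 0.4 1.0 4.2
  endloop
 endfacet
 facet normal -0.020 -0.917 -0.397
  outer loop
   vertex 3.5 2.1 1.5
   vertex 0.4 1.0 4.2
   vertex 1.7 2.4 0.9
  endloop
 endfacet
 facet normal 0.360 -0.382 -0.851
  outer loop
   vertex 3.5 2.1 1.5
   vertex 5.4 5.9 0.6
   vertex 5.0 2.4 2.0
  endloop
 endfacet
 facet normal 0.246 -0.338 -0.908
  outer loop
   vertex 3.5 2.1 1.5
   vertex 1.7 2.4 0.9
   vertex 5.4 5.9 0.6
  endloop
 endfacet
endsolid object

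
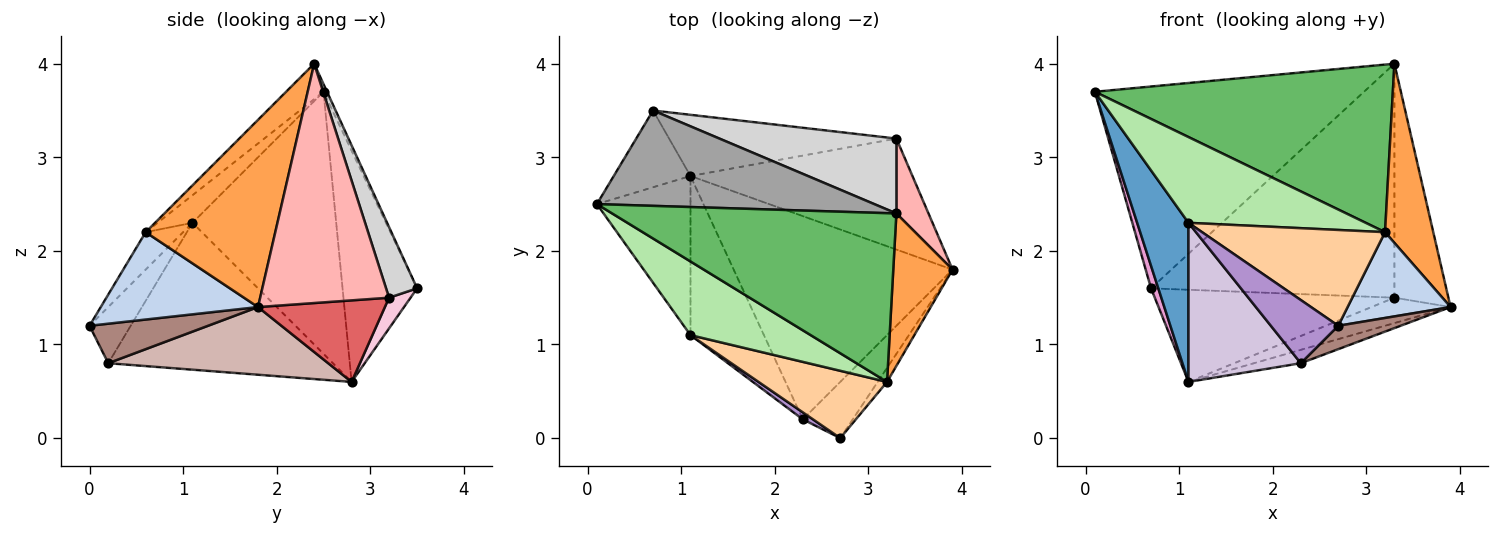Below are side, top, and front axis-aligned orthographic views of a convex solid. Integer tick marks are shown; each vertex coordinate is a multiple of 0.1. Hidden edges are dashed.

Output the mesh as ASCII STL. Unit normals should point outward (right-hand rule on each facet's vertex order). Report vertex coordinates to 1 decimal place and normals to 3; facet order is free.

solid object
 facet normal -0.893 -0.319 -0.319
  outer loop
   vertex 1.1 1.1 2.3
   vertex 0.1 2.5 3.7
   vertex 1.1 2.8 0.6
  endloop
 endfacet
 facet normal 0.833 -0.546 -0.089
  outer loop
   vertex 3.2 0.6 2.2
   vertex 2.7 0.0 1.2
   vertex 3.9 1.8 1.4
  endloop
 endfacet
 facet normal 0.898 -0.334 0.285
  outer loop
   vertex 3.2 0.6 2.2
   vertex 3.9 1.8 1.4
   vertex 3.3 2.4 4.0
  endloop
 endfacet
 facet normal -0.165 -0.807 0.567
  outer loop
   vertex 3.2 0.6 2.2
   vertex 1.1 1.1 2.3
   vertex 2.7 0.0 1.2
  endloop
 endfacet
 facet normal -0.088 -0.702 0.707
  outer loop
   vertex 3.2 0.6 2.2
   vertex 3.3 2.4 4.0
   vertex 0.1 2.5 3.7
  endloop
 endfacet
 facet normal -0.148 -0.750 0.645
  outer loop
   vertex 3.2 0.6 2.2
   vertex 0.1 2.5 3.7
   vertex 1.1 1.1 2.3
  endloop
 endfacet
 facet normal 0.337 0.210 -0.918
  outer loop
   vertex 3.3 3.2 1.5
   vertex 3.9 1.8 1.4
   vertex 1.1 2.8 0.6
  endloop
 endfacet
 facet normal 0.915 0.384 0.123
  outer loop
   vertex 3.3 3.2 1.5
   vertex 3.3 2.4 4.0
   vertex 3.9 1.8 1.4
  endloop
 endfacet
 facet normal -0.519 -0.849 0.094
  outer loop
   vertex 2.3 0.2 0.8
   vertex 2.7 0.0 1.2
   vertex 1.1 1.1 2.3
  endloop
 endfacet
 facet normal -0.816 -0.408 -0.408
  outer loop
   vertex 2.3 0.2 0.8
   vertex 1.1 1.1 2.3
   vertex 1.1 2.8 0.6
  endloop
 endfacet
 facet normal 0.590 -0.311 -0.745
  outer loop
   vertex 2.3 0.2 0.8
   vertex 3.9 1.8 1.4
   vertex 2.7 0.0 1.2
  endloop
 endfacet
 facet normal 0.295 0.063 -0.953
  outer loop
   vertex 2.3 0.2 0.8
   vertex 1.1 2.8 0.6
   vertex 3.9 1.8 1.4
  endloop
 endfacet
 facet normal -0.945 -0.092 -0.314
  outer loop
   vertex 0.7 3.5 1.6
   vertex 1.1 2.8 0.6
   vertex 0.1 2.5 3.7
  endloop
 endfacet
 facet normal 0.075 0.831 -0.552
  outer loop
   vertex 0.7 3.5 1.6
   vertex 3.3 3.2 1.5
   vertex 1.1 2.8 0.6
  endloop
 endfacet
 facet normal -0.012 0.904 0.427
  outer loop
   vertex 0.7 3.5 1.6
   vertex 0.1 2.5 3.7
   vertex 3.3 2.4 4.0
  endloop
 endfacet
 facet normal 0.121 0.945 0.303
  outer loop
   vertex 0.7 3.5 1.6
   vertex 3.3 2.4 4.0
   vertex 3.3 3.2 1.5
  endloop
 endfacet
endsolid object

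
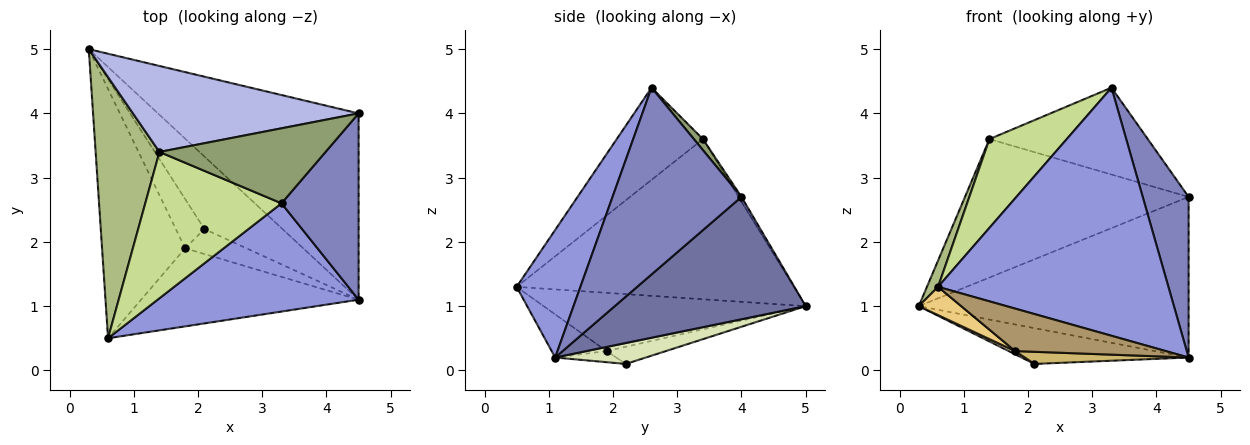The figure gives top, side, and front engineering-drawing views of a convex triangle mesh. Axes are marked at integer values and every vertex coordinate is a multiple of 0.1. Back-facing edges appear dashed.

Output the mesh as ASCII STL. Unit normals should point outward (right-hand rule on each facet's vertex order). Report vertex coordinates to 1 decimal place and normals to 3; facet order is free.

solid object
 facet normal 0.419 0.593 -0.688
  outer loop
   vertex 4.5 1.1 0.2
   vertex 0.3 5.0 1.0
   vertex 4.5 4.0 2.7
  endloop
 endfacet
 facet normal 0.878 -0.312 0.362
  outer loop
   vertex 4.5 1.1 0.2
   vertex 4.5 4.0 2.7
   vertex 3.3 2.6 4.4
  endloop
 endfacet
 facet normal 0.246 -0.888 0.388
  outer loop
   vertex 4.5 1.1 0.2
   vertex 3.3 2.6 4.4
   vertex 0.6 0.5 1.3
  endloop
 endfacet
 facet normal -0.011 0.849 0.528
  outer loop
   vertex 1.4 3.4 3.6
   vertex 4.5 4.0 2.7
   vertex 0.3 5.0 1.0
  endloop
 endfacet
 facet normal 0.043 0.756 0.653
  outer loop
   vertex 1.4 3.4 3.6
   vertex 3.3 2.6 4.4
   vertex 4.5 4.0 2.7
  endloop
 endfacet
 facet normal -0.928 -0.037 0.370
  outer loop
   vertex 1.4 3.4 3.6
   vertex 0.3 5.0 1.0
   vertex 0.6 0.5 1.3
  endloop
 endfacet
 facet normal -0.501 -0.449 0.740
  outer loop
   vertex 1.4 3.4 3.6
   vertex 0.6 0.5 1.3
   vertex 3.3 2.6 4.4
  endloop
 endfacet
 facet normal 0.234 0.430 -0.872
  outer loop
   vertex 2.1 2.2 0.1
   vertex 0.3 5.0 1.0
   vertex 4.5 1.1 0.2
  endloop
 endfacet
 facet normal -0.172 -0.471 -0.865
  outer loop
   vertex 1.8 1.9 0.3
   vertex 4.5 1.1 0.2
   vertex 0.6 0.5 1.3
  endloop
 endfacet
 facet normal -0.161 -0.431 -0.888
  outer loop
   vertex 1.8 1.9 0.3
   vertex 2.1 2.2 0.1
   vertex 4.5 1.1 0.2
  endloop
 endfacet
 facet normal -0.572 -0.092 -0.815
  outer loop
   vertex 1.8 1.9 0.3
   vertex 0.6 0.5 1.3
   vertex 0.3 5.0 1.0
  endloop
 endfacet
 facet normal -0.515 -0.056 -0.856
  outer loop
   vertex 1.8 1.9 0.3
   vertex 0.3 5.0 1.0
   vertex 2.1 2.2 0.1
  endloop
 endfacet
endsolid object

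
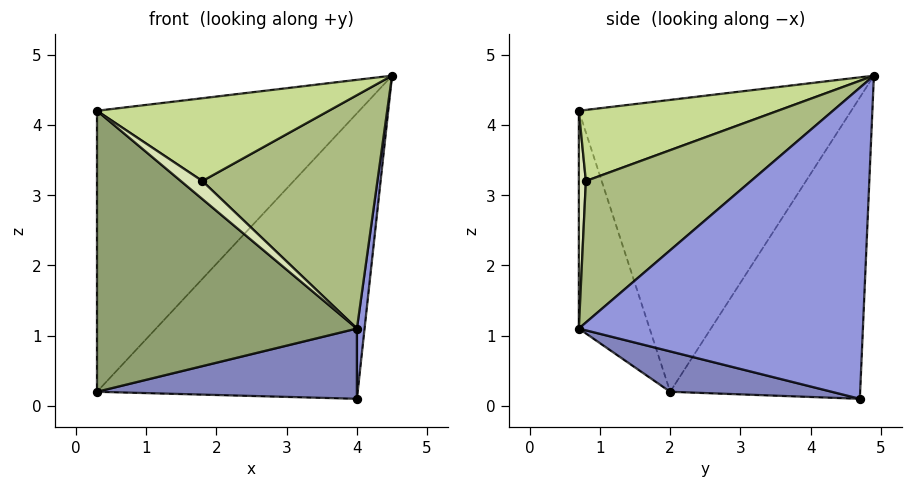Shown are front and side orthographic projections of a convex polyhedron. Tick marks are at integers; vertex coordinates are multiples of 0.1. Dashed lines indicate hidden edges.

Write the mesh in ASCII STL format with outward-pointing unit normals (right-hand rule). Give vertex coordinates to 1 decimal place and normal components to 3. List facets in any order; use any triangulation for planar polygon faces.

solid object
 facet normal -0.589 0.808 0.029
  outer loop
   vertex 4.0 4.7 0.1
   vertex 0.3 2.0 0.2
   vertex 4.5 4.9 4.7
  endloop
 endfacet
 facet normal 0.149 -0.240 -0.959
  outer loop
   vertex 4.0 4.7 0.1
   vertex 4.0 0.7 1.1
   vertex 0.3 2.0 0.2
  endloop
 endfacet
 facet normal 0.994 -0.027 -0.107
  outer loop
   vertex 4.0 4.7 0.1
   vertex 4.5 4.9 4.7
   vertex 4.0 0.7 1.1
  endloop
 endfacet
 facet normal -0.703 0.677 0.220
  outer loop
   vertex 0.3 0.7 4.2
   vertex 4.5 4.9 4.7
   vertex 0.3 2.0 0.2
  endloop
 endfacet
 facet normal -0.251 -0.921 -0.299
  outer loop
   vertex 0.3 0.7 4.2
   vertex 0.3 2.0 0.2
   vertex 4.0 0.7 1.1
  endloop
 endfacet
 facet normal 0.548 -0.581 0.602
  outer loop
   vertex 1.8 0.8 3.2
   vertex 4.0 0.7 1.1
   vertex 4.5 4.9 4.7
  endloop
 endfacet
 facet normal 0.484 -0.564 0.669
  outer loop
   vertex 1.8 0.8 3.2
   vertex 4.5 4.9 4.7
   vertex 0.3 0.7 4.2
  endloop
 endfacet
 facet normal 0.291 -0.892 0.347
  outer loop
   vertex 1.8 0.8 3.2
   vertex 0.3 0.7 4.2
   vertex 4.0 0.7 1.1
  endloop
 endfacet
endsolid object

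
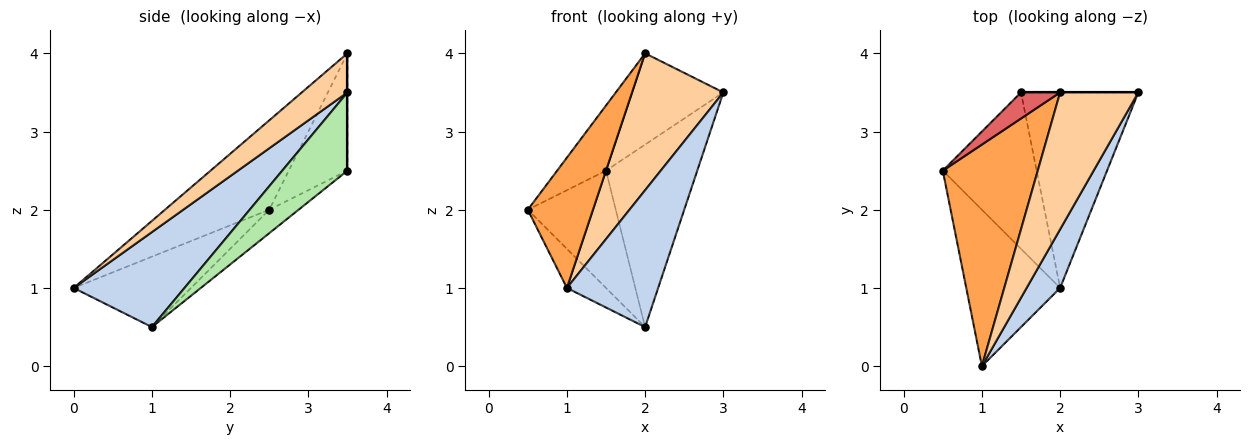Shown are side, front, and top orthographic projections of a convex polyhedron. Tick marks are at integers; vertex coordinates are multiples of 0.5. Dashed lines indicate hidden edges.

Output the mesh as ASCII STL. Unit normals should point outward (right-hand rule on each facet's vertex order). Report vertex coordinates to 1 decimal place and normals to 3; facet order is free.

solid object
 facet normal -0.588 0.196 -0.784
  outer loop
   vertex 2.0 1.0 0.5
   vertex 1.0 0.0 1.0
   vertex 0.5 2.5 2.0
  endloop
 endfacet
 facet normal 0.745 -0.613 0.263
  outer loop
   vertex 2.0 1.0 0.5
   vertex 3.0 3.5 3.5
   vertex 1.0 0.0 1.0
  endloop
 endfacet
 facet normal -0.630 -0.394 0.669
  outer loop
   vertex 2.0 3.5 4.0
   vertex 0.5 2.5 2.0
   vertex 1.0 0.0 1.0
  endloop
 endfacet
 facet normal 0.333 -0.667 0.667
  outer loop
   vertex 2.0 3.5 4.0
   vertex 1.0 0.0 1.0
   vertex 3.0 3.5 3.5
  endloop
 endfacet
 facet normal -0.196 0.588 -0.784
  outer loop
   vertex 1.5 3.5 2.5
   vertex 2.0 1.0 0.5
   vertex 0.5 2.5 2.0
  endloop
 endfacet
 facet normal 0.438 0.613 -0.657
  outer loop
   vertex 1.5 3.5 2.5
   vertex 3.0 3.5 3.5
   vertex 2.0 1.0 0.5
  endloop
 endfacet
 facet normal -0.744 0.620 0.248
  outer loop
   vertex 1.5 3.5 2.5
   vertex 0.5 2.5 2.0
   vertex 2.0 3.5 4.0
  endloop
 endfacet
 facet normal 0.000 1.000 0.000
  outer loop
   vertex 1.5 3.5 2.5
   vertex 2.0 3.5 4.0
   vertex 3.0 3.5 3.5
  endloop
 endfacet
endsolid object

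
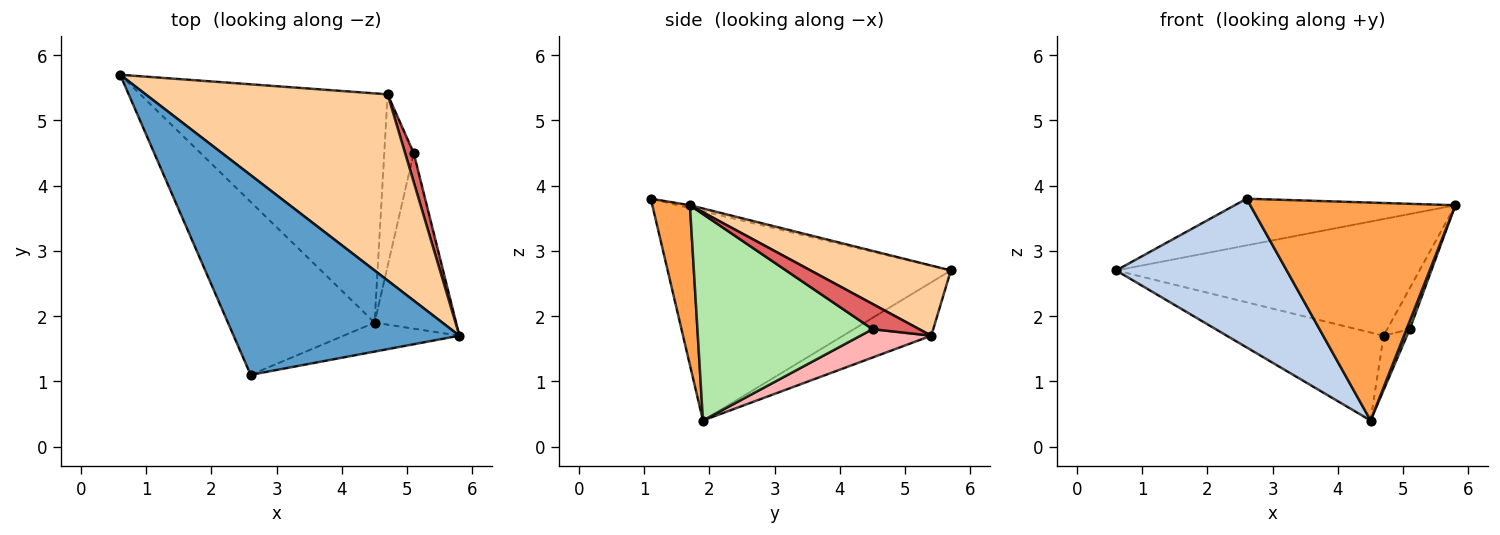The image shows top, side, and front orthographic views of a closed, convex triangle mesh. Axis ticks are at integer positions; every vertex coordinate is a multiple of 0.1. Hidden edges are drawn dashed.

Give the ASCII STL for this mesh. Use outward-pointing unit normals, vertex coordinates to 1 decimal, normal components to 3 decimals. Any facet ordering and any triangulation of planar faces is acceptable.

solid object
 facet normal -0.012 0.228 0.974
  outer loop
   vertex 2.6 1.1 3.8
   vertex 5.8 1.7 3.7
   vertex 0.6 5.7 2.7
  endloop
 endfacet
 facet normal -0.735 -0.442 -0.515
  outer loop
   vertex 4.5 1.9 0.4
   vertex 2.6 1.1 3.8
   vertex 0.6 5.7 2.7
  endloop
 endfacet
 facet normal 0.179 -0.975 -0.130
  outer loop
   vertex 4.5 1.9 0.4
   vertex 5.8 1.7 3.7
   vertex 2.6 1.1 3.8
  endloop
 endfacet
 facet normal 0.238 0.516 0.823
  outer loop
   vertex 4.7 5.4 1.7
   vertex 0.6 5.7 2.7
   vertex 5.8 1.7 3.7
  endloop
 endfacet
 facet normal -0.198 0.351 -0.915
  outer loop
   vertex 4.7 5.4 1.7
   vertex 4.5 1.9 0.4
   vertex 0.6 5.7 2.7
  endloop
 endfacet
 facet normal 0.930 -0.017 -0.367
  outer loop
   vertex 5.1 4.5 1.8
   vertex 5.8 1.7 3.7
   vertex 4.5 1.9 0.4
  endloop
 endfacet
 facet normal 0.861 0.415 0.295
  outer loop
   vertex 5.1 4.5 1.8
   vertex 4.7 5.4 1.7
   vertex 5.8 1.7 3.7
  endloop
 endfacet
 facet normal 0.676 0.222 -0.703
  outer loop
   vertex 5.1 4.5 1.8
   vertex 4.5 1.9 0.4
   vertex 4.7 5.4 1.7
  endloop
 endfacet
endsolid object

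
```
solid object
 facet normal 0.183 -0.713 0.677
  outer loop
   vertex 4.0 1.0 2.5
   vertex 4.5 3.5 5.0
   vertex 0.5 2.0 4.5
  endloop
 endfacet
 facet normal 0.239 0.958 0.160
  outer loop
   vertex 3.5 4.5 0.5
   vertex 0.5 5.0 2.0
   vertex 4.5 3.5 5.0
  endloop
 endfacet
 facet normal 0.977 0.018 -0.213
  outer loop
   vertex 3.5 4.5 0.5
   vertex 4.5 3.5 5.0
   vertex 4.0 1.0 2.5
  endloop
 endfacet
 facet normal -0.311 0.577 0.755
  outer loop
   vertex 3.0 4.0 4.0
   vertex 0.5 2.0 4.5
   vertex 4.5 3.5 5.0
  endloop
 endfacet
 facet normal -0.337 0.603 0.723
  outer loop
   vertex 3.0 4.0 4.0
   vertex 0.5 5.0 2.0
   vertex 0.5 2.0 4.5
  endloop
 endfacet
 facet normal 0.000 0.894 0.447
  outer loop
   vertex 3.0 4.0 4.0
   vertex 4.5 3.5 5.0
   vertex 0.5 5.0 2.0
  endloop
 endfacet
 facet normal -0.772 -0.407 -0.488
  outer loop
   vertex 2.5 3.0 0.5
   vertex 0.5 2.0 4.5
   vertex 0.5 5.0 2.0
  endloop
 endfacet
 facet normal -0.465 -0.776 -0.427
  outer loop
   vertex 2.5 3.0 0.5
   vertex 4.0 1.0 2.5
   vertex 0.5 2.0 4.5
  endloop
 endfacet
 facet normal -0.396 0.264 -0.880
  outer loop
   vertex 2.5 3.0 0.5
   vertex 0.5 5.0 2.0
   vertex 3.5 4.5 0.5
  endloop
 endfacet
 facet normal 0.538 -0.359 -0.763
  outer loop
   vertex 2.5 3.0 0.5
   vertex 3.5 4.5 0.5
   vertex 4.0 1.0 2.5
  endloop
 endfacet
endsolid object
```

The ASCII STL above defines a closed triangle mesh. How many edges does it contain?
15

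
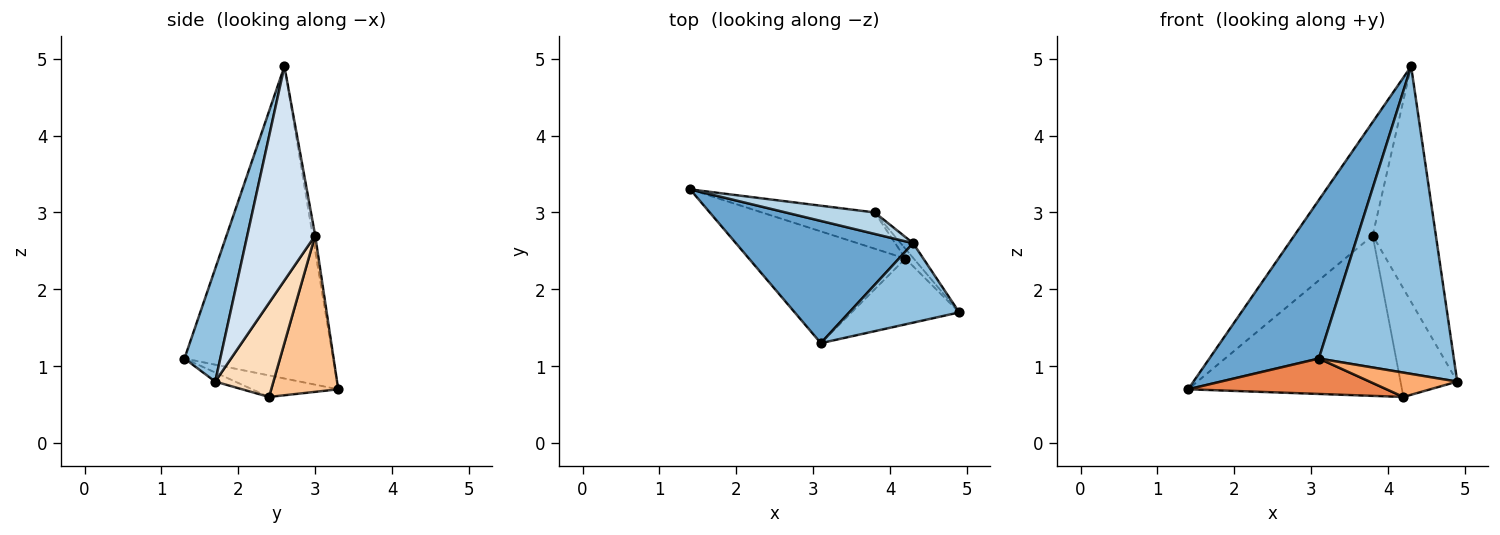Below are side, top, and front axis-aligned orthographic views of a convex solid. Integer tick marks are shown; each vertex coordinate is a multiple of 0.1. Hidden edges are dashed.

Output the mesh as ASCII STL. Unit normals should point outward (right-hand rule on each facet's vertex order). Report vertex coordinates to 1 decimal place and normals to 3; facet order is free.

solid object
 facet normal -0.732 -0.539 0.416
  outer loop
   vertex 4.3 2.6 4.9
   vertex 1.4 3.3 0.7
   vertex 3.1 1.3 1.1
  endloop
 endfacet
 facet normal 0.249 -0.938 0.242
  outer loop
   vertex 4.3 2.6 4.9
   vertex 3.1 1.3 1.1
   vertex 4.9 1.7 0.8
  endloop
 endfacet
 facet normal -0.032 0.982 0.186
  outer loop
   vertex 3.8 3.0 2.7
   vertex 1.4 3.3 0.7
   vertex 4.3 2.6 4.9
  endloop
 endfacet
 facet normal 0.731 0.681 -0.042
  outer loop
   vertex 3.8 3.0 2.7
   vertex 4.3 2.6 4.9
   vertex 4.9 1.7 0.8
  endloop
 endfacet
 facet normal -0.130 -0.300 -0.945
  outer loop
   vertex 4.2 2.4 0.6
   vertex 3.1 1.3 1.1
   vertex 1.4 3.3 0.7
  endloop
 endfacet
 facet normal -0.079 -0.346 -0.935
  outer loop
   vertex 4.2 2.4 0.6
   vertex 4.9 1.7 0.8
   vertex 3.1 1.3 1.1
  endloop
 endfacet
 facet normal 0.292 0.933 -0.211
  outer loop
   vertex 4.2 2.4 0.6
   vertex 1.4 3.3 0.7
   vertex 3.8 3.0 2.7
  endloop
 endfacet
 facet normal 0.715 0.697 -0.063
  outer loop
   vertex 4.2 2.4 0.6
   vertex 3.8 3.0 2.7
   vertex 4.9 1.7 0.8
  endloop
 endfacet
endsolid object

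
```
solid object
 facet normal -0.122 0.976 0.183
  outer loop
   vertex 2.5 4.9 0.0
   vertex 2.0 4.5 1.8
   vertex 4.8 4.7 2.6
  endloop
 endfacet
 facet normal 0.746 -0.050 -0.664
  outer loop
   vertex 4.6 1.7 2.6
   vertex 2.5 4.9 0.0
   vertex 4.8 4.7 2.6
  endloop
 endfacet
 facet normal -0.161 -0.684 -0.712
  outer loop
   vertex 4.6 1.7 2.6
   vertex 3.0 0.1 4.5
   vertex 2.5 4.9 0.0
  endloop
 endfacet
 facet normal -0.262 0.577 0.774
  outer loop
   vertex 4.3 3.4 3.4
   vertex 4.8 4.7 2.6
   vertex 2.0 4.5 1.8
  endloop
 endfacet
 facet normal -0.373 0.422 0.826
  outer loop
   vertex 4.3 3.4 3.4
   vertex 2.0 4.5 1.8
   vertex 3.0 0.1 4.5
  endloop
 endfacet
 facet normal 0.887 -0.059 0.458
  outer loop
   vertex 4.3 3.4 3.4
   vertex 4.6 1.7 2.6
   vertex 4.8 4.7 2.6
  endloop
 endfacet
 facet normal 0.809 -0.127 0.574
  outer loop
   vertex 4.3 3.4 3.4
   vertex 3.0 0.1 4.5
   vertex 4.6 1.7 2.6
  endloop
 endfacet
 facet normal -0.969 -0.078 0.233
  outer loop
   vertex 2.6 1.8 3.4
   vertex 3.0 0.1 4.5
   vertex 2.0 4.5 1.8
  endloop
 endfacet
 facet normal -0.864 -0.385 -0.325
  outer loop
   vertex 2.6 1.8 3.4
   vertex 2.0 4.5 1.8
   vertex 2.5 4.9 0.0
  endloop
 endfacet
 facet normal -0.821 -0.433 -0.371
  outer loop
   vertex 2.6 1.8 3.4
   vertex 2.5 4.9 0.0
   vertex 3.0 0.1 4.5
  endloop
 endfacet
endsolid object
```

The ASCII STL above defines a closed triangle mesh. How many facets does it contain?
10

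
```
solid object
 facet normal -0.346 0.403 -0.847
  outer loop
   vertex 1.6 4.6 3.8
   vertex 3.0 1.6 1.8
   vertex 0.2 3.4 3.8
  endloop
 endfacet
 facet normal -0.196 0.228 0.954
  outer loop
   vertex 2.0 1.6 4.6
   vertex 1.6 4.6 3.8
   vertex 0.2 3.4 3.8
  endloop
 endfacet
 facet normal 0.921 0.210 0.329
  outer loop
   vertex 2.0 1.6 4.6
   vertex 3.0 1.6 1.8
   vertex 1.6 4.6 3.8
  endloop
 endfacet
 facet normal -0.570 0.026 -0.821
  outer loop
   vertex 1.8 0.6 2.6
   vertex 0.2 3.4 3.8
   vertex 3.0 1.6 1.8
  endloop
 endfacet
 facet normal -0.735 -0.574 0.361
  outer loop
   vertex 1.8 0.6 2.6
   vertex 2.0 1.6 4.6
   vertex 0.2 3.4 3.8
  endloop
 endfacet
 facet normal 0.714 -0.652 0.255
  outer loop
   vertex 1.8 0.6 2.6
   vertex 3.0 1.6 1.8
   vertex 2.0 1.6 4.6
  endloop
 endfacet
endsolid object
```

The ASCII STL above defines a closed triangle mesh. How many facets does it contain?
6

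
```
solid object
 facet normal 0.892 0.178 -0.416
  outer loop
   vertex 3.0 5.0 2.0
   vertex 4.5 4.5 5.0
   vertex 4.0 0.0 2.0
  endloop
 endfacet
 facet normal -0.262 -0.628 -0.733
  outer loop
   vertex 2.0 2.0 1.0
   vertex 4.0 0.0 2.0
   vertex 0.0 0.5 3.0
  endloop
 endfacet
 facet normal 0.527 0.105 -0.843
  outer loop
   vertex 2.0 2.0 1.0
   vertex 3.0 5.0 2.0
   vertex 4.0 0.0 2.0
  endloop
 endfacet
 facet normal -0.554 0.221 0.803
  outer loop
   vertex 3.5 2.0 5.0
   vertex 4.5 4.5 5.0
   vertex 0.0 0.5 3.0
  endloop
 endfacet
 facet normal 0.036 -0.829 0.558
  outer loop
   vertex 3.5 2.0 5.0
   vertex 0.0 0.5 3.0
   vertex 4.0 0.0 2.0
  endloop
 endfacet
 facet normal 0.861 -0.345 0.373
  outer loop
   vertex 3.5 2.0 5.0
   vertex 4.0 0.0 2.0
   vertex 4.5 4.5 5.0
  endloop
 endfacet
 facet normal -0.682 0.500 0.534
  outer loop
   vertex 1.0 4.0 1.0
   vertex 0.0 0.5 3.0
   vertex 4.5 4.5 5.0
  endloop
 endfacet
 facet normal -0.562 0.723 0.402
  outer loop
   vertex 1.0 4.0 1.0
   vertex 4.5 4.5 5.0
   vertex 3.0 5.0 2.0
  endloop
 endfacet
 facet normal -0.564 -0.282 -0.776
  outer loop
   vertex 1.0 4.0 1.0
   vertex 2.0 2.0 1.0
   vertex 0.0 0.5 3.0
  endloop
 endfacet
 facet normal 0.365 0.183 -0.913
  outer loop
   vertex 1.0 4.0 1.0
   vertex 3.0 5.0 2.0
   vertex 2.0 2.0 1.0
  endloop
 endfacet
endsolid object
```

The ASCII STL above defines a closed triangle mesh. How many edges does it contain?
15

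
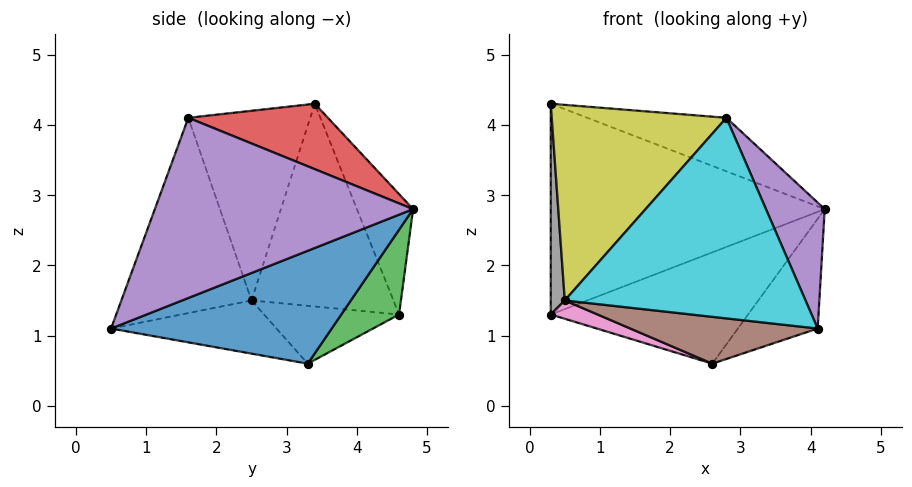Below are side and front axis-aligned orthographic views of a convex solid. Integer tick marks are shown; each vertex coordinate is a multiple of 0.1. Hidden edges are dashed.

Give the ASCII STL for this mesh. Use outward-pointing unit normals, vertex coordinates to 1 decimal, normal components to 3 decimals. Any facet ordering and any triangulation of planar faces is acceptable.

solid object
 facet normal 0.693 0.251 -0.675
  outer loop
   vertex 2.6 3.3 0.6
   vertex 4.2 4.8 2.8
   vertex 4.1 0.5 1.1
  endloop
 endfacet
 facet normal -0.187 0.912 0.365
  outer loop
   vertex 0.3 4.6 1.3
   vertex 0.3 3.4 4.3
   vertex 4.2 4.8 2.8
  endloop
 endfacet
 facet normal 0.213 0.728 -0.651
  outer loop
   vertex 0.3 4.6 1.3
   vertex 4.2 4.8 2.8
   vertex 2.6 3.3 0.6
  endloop
 endfacet
 facet normal 0.263 0.262 0.928
  outer loop
   vertex 2.8 1.6 4.1
   vertex 4.2 4.8 2.8
   vertex 0.3 3.4 4.3
  endloop
 endfacet
 facet normal 0.871 -0.198 0.450
  outer loop
   vertex 2.8 1.6 4.1
   vertex 4.1 0.5 1.1
   vertex 4.2 4.8 2.8
  endloop
 endfacet
 facet normal -0.273 -0.309 -0.911
  outer loop
   vertex 0.5 2.5 1.5
   vertex 2.6 3.3 0.6
   vertex 4.1 0.5 1.1
  endloop
 endfacet
 facet normal -0.351 -0.122 -0.928
  outer loop
   vertex 0.5 2.5 1.5
   vertex 0.3 4.6 1.3
   vertex 2.6 3.3 0.6
  endloop
 endfacet
 facet normal -0.994 -0.098 -0.039
  outer loop
   vertex 0.5 2.5 1.5
   vertex 0.3 3.4 4.3
   vertex 0.3 4.6 1.3
  endloop
 endfacet
 facet normal -0.559 -0.800 0.217
  outer loop
   vertex 0.5 2.5 1.5
   vertex 2.8 1.6 4.1
   vertex 0.3 3.4 4.3
  endloop
 endfacet
 facet normal -0.473 -0.874 0.116
  outer loop
   vertex 0.5 2.5 1.5
   vertex 4.1 0.5 1.1
   vertex 2.8 1.6 4.1
  endloop
 endfacet
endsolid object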